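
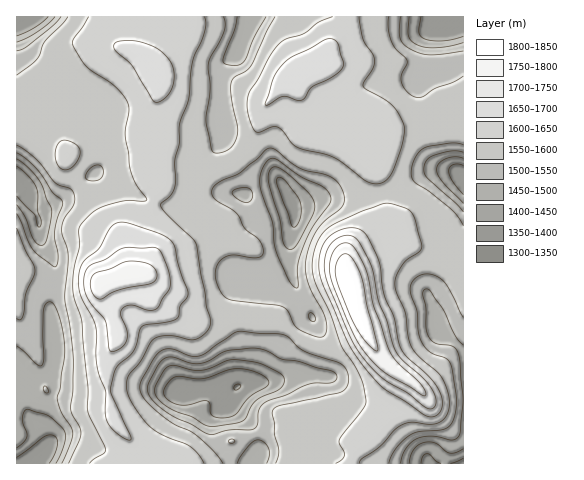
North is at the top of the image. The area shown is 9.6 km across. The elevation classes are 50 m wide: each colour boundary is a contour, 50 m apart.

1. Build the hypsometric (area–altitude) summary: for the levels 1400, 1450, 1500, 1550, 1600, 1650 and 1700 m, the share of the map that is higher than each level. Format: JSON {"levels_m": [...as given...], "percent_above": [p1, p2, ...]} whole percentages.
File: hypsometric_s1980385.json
{"levels_m": [1400, 1450, 1500, 1550, 1600, 1650, 1700], "percent_above": [96, 92, 83, 67, 36, 13, 6]}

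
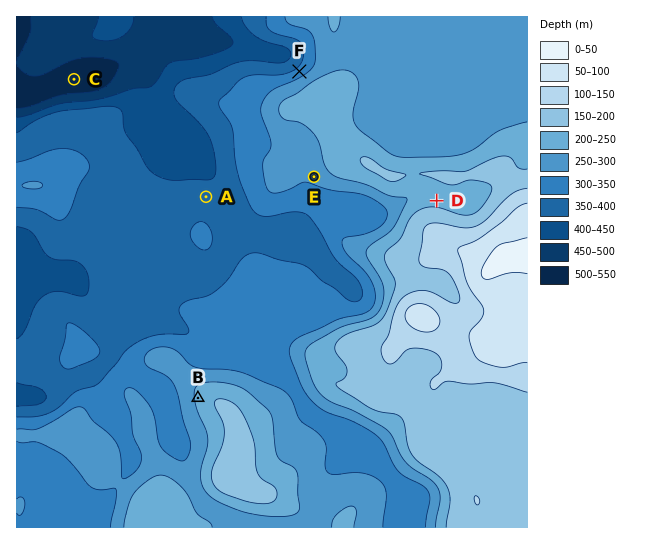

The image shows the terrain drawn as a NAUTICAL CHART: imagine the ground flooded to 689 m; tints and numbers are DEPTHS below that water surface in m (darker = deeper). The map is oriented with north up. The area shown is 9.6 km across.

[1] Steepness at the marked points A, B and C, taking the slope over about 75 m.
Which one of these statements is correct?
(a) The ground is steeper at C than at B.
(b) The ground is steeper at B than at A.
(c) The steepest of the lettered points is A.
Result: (b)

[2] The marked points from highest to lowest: D E F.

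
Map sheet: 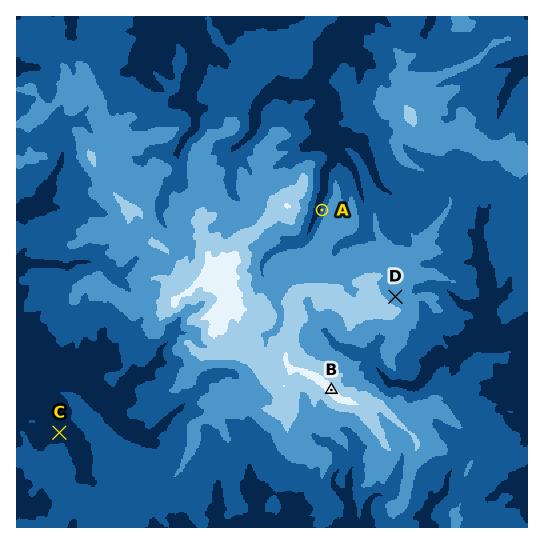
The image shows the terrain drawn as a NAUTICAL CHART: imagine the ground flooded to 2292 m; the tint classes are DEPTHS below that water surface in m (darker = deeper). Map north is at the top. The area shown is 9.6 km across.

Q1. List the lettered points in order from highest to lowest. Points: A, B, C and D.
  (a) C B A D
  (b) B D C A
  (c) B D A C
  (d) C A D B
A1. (c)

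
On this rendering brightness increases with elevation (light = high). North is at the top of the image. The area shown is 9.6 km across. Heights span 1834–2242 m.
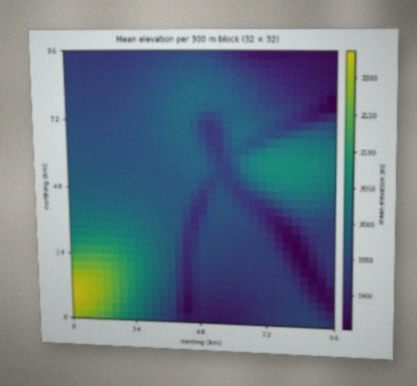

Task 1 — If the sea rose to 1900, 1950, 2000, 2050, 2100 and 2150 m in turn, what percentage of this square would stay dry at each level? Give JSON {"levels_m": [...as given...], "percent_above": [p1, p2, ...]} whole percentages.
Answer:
{"levels_m": [1900, 1950, 2000, 2050, 2100, 2150], "percent_above": [90, 57, 21, 11, 6, 4]}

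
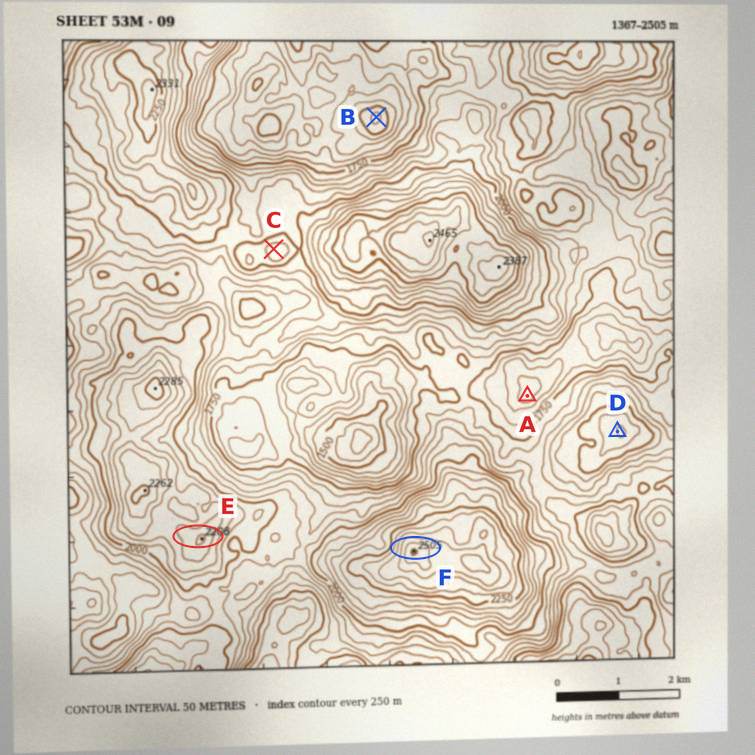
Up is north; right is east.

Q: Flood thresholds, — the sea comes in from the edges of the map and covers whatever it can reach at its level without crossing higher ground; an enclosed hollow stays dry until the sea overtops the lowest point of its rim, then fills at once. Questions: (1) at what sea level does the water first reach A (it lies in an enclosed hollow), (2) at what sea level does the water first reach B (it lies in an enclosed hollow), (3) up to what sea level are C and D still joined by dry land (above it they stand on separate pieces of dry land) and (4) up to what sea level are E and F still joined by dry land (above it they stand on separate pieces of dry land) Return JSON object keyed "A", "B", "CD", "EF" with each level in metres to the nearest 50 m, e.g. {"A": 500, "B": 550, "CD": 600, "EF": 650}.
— {"A": 1700, "B": 1600, "CD": 1850, "EF": 1950}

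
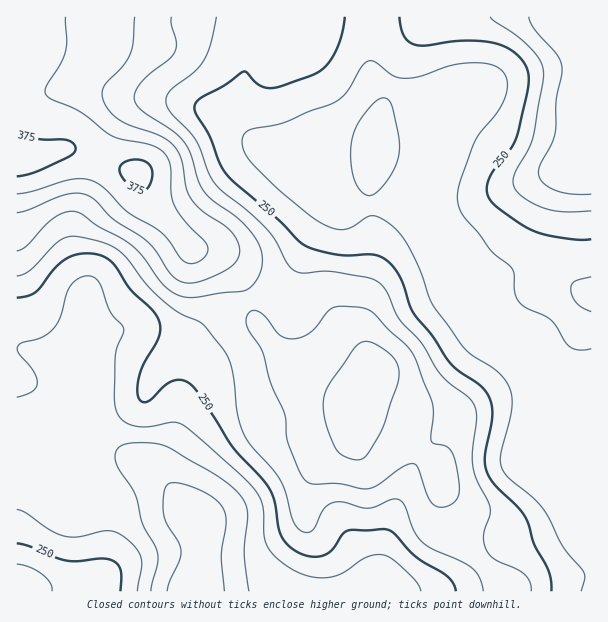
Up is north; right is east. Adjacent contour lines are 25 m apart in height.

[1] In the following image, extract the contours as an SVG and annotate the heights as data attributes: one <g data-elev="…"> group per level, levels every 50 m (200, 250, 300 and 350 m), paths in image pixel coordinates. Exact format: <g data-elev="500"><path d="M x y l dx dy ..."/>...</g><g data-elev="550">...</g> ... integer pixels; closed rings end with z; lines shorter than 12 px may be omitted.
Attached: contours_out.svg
<g data-elev="200"><path d="M151 591l7-28-1-12-14-27-8-30-16-24-4-11 0-6 3-4 4-4 7-2 23 0 16 4 51 30 21 18 5 8 2 9-3 42 5 37"/></g><g data-elev="250"><path d="M120 591l1-21-3-6-5-3-11-3-24 3-12 0-37-15-12-3"/><path d="M551 591l0-10-2-9-15-27-8-27-8-11-24-23-8-14-1-15 7-41 0-9-3-9-8-10-23-16-11-11-14-23-20-24-11-30-7-13-9-9-9-5-42-1-23-5-12-7-21-21-53-47-7-12-10-27-14-24 0-6 4-6 25-13 19-14 3 0 14 13 10 3 12-2 36-14 9-8 9-13 6-16 3-18"/><path d="M17 298l12-2 7-4 20-25 15-11 9-2 10-1 10 2 8 4 8 8 15 23 23 22 6 12 0 8-2 7-14 24-4 11-3 15 2 10 4 3 6-1 16-16 9-5 9 0 9 6 8 9 33 52 36 41 6 13 4 30 4 8 5 6 15 10 9 2 8-1 11-5 11-17 5-3 40-1 8 4 22 24 30 18 6 8 3 7"/><path d="M399 17l5 19 4 5 6 4 12 1 36-5 24 1 20 5 15 12 6 10 2 12-10 48-7 18-22 30-3 9 1 9 3 6 8 8 22 15 12 7 12 4 18 3 16 2 12-1"/></g><g data-elev="300"><path d="M440 507l10-2 8-8 1-11-3-21-3-10-4-7-5-2-10-2-3-3 2-28-1-11-17-43-9-14-17-15-15-17-11-5-21-2-9 2-6 4-16 20-9 5-9 2-8-1-6-3-12-17-7-6-6-2-5 2-3 6 1 8 16 27 8 30 14 31 3 30 11 26 6 10 7 4 26 0 22 5 8 0 10-4 26-19 10-2 5 6 10 29 5 6z"/><path d="M17 251l10-6 18-20 9-7 11-6 9-1 7 3 17 12 33 19 12 12 19 27 8 6 9 5 15 2 28-4 20-2 7-3 7-7 5-11 1-10-2-12-5-11-16-18-25-18-10-9-6-12-8-28-8-13-11-9-28-19-8-10 0-9 6-9 9-10 20-14 5-8 1-9-5-18 0-7"/><path d="M529 17l6 13 23 26 4 12-6 33-1 33-4 10-12 23 0 10 7 8 12 6 15 3 18 0"/></g><g data-elev="350"><path d="M17 194l16-3 38-12 10 0 9 1 14 8 25 25 33 20 7 7 11 18 5 4 6 2 6-1 7-5 3-6 1-4-2-5-20-21-11-16-4-14-1-27-2-7-5-6-13-7-37-9-32-24-30-13-5-4-1-5 1-4 14-22 6-13 1-10-2-24"/></g>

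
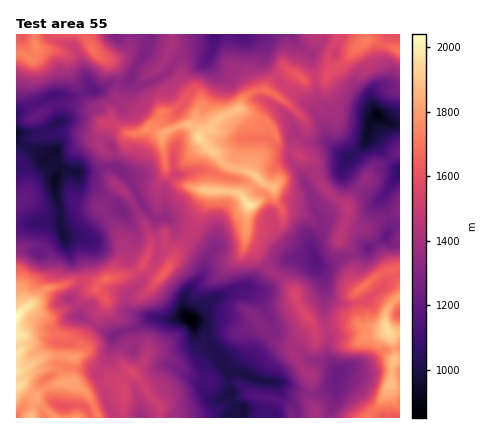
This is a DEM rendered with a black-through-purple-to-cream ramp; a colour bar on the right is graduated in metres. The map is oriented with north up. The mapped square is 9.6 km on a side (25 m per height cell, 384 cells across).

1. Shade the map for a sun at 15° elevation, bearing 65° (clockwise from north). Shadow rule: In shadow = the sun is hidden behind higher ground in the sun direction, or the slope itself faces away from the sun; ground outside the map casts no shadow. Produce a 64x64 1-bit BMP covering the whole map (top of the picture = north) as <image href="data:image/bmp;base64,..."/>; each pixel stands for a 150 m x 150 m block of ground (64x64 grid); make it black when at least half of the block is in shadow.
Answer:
<image width="64" height="64" href="data:image/bmp;base64,Qk0+AgAAAAAAAD4AAAAoAAAAQAAAAEAAAAABAAEAAAAAAAACAAATCwAAEwsAAAIAAAAAAAAA////AAAAAADMCAYAAj+fAAAYAAAHG5/iAfgGAA8DH/gB8AwADh8/+AHACAAcf7/4AAAAABn/n/wAAAAAA/8f/AAAAAAH/z/8AAAAAAf+f/4AAAAAB/z//gAAAAAN/P/+AAAIAP35//4AAAAA+eDf/gAAAADwmB/8AAAAAuA+H/wAAAAHwD8PuAAYAA/+fw8YADgADrx/DRgAPgAMGP4cHAB+AAgB/B8MAHwADAH8HwAAGAwPB/wfAAAABg+H+B4AAAADB4PgHgAAAAEHwIAeAAAACIf4ADgAAAIIB/wA+AAAD4wD/AD4AAAfjAP8APwAAP+MA/wAeAIB/wy//AB4AgH/HD/8AFgAA/47//wQDAAB/D///DAMAAH4f//+MA4AAbhv//4wHAADsO///CB4AAM/z/+Q4HAAA/+++AHA4AAH/3/gH4DBgA/+///+AIDAD/////AAAAAf////wAAAAB////+AAAAAH///fwAAAAYP//9+AAAAAAfz/zwAAAAAg/nhPAAAAADj/AgYAAMAAMP8HAAABwAHgfgOGAAOAB+A8gcMABwAPgAAAgwAeAA/AAAANADgAD8DxwAQCAAgHAOeAAAAByAc4f4QAAAOIA/h/wgAADwgA+H+AABAcCAfwXwAAMAwdB8AeAAAQDB3HyBwAgAAADcOYPABAAADGwBgYAEAAAMJAA=="/>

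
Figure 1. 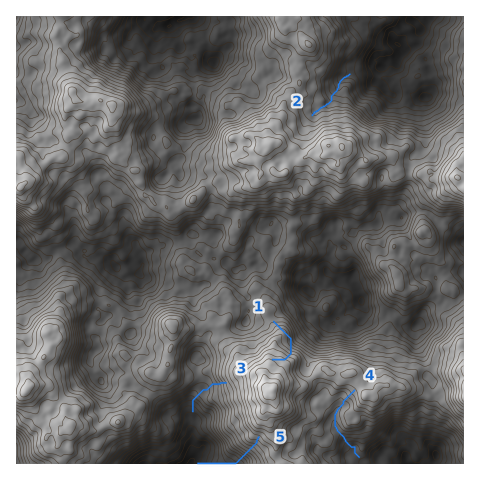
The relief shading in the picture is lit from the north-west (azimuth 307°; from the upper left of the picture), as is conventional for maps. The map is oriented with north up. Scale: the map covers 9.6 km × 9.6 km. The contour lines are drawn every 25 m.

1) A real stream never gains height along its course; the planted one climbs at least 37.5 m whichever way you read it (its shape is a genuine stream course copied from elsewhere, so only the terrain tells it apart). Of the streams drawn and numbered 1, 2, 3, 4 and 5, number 1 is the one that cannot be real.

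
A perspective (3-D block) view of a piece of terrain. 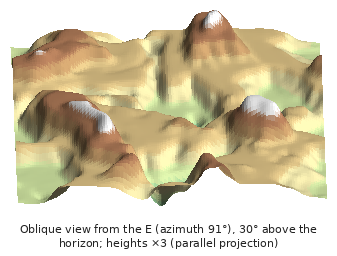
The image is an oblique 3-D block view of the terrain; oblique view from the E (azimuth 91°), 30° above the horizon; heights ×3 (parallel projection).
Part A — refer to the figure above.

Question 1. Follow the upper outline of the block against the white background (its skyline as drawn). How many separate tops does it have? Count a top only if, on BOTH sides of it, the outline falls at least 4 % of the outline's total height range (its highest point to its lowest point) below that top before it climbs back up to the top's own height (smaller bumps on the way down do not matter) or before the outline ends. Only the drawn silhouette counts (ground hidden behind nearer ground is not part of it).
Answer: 2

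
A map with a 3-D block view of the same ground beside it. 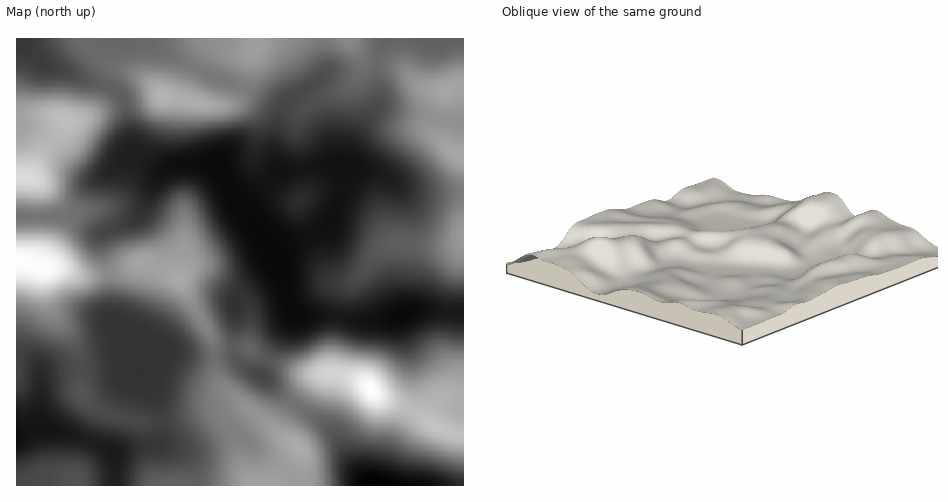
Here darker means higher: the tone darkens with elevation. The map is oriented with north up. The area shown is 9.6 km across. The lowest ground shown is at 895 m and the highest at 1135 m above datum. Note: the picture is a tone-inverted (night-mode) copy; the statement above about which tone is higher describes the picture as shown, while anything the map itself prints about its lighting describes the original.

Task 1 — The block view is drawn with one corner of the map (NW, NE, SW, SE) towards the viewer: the NE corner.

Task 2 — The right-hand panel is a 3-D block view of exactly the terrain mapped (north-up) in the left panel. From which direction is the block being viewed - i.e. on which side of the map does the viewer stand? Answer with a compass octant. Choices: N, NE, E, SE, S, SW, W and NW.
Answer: NE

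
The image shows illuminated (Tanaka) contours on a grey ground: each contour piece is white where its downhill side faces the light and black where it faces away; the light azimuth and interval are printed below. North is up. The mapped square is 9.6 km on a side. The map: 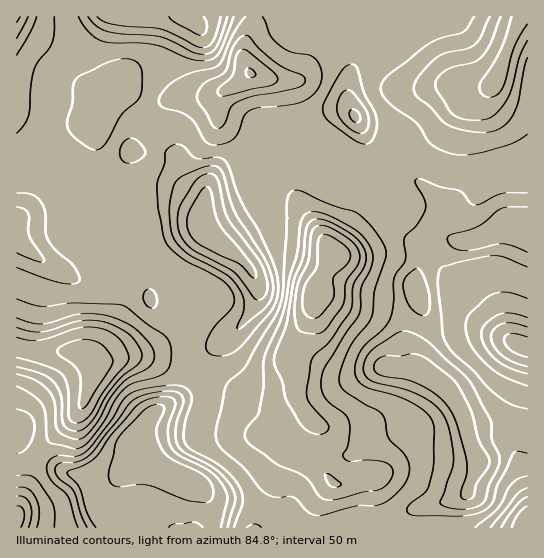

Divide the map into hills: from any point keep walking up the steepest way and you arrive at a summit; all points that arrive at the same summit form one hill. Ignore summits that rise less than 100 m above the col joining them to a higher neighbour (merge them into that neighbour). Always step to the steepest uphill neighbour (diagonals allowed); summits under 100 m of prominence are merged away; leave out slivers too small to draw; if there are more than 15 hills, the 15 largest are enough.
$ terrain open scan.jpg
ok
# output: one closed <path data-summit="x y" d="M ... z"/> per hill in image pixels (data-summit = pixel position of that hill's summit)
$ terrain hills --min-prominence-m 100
<path data-summit="478 458" d="M251 73l-13 11-12 5-7 8 0 22 6 8 37 21 15 13 8 10 6 16 9 18 32 46 0 6-15 29-6 29-14 20-8 19 7 17 0 26 8 14 15 18-3 34 16 19-15 23-5 22 210 1 6-9 0-417-9-1-13-5-10-9-1-4-4 4-18 8-48 42-27 6-5 6-17 46-17 15-12 23-9 11 25-42 0-12-12-27-12-11-25-13-21-24-4-10-1-16-3-6z"/><path data-summit="203 227" d="M17 29l-1 317 7 3 19 3 33 0 8 3 11 8 36-7 16 1 40 12 33 18 40 12 19 0 15-6 3-7 0-15-7-17 8-19 14-20 6-29 15-29 0-6-36-53-13-31-17-16-37-22-9-7-3-21 5-9-8 4-35 0-17 5-8 0-9-2-28-16-11 6-9 2-14-7-26-29z"/><path data-summit="143 462" d="M17 347l0 181 295-1 5-22 15-23-16-19 3-34-18-22-5-10-1-10-2 6-4 3-11 3-19 0-40-12-33-18-40-12-16-1-36 7-11-8-8-3-33 0z"/><path data-summit="355 117" d="M521 16l-209 1 0 10-4 6-8 42-5 5-15 1 5 2 3 6 1 16 4 10 21 24 25 13 12 11 12 27 0 12-4 7 17-14 17-46 5-6 27-6 48-42 18-8 5-5z"/><path data-summit="198 25" d="M251 16l-234 0-1 13 41 26 26 29 10 5 13 0 11-6 28 16 17 2 17-5 35 0 28-15 9-8-7-12 0-15 8-23z"/>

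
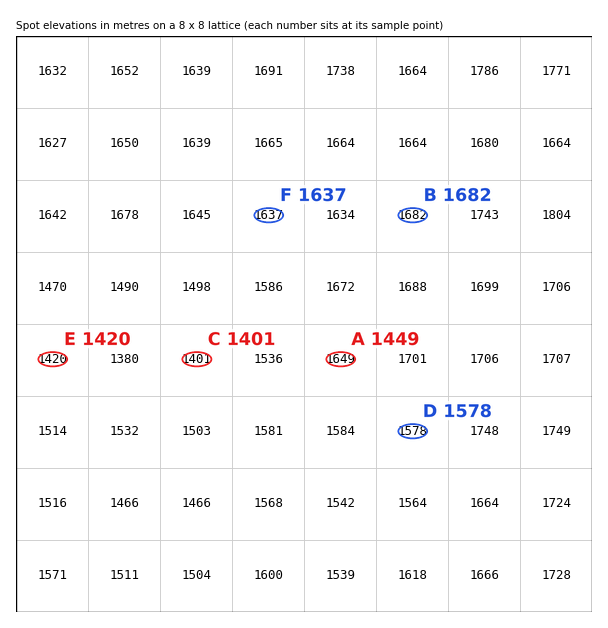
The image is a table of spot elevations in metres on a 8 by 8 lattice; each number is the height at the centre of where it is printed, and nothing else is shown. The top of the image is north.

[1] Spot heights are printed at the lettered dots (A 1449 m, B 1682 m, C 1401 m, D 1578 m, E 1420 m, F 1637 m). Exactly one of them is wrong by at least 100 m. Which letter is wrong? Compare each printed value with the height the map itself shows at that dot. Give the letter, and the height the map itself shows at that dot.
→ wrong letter A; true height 1649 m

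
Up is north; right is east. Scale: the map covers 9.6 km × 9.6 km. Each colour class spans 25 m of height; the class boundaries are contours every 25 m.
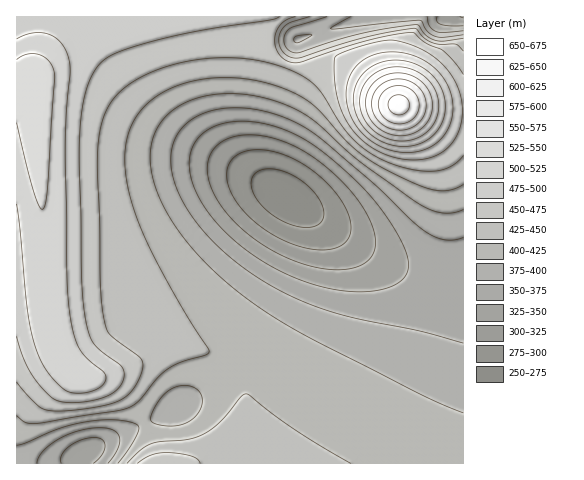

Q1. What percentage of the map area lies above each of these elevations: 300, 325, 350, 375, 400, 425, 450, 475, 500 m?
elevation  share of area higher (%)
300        96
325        92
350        87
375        78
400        66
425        45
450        30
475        21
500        13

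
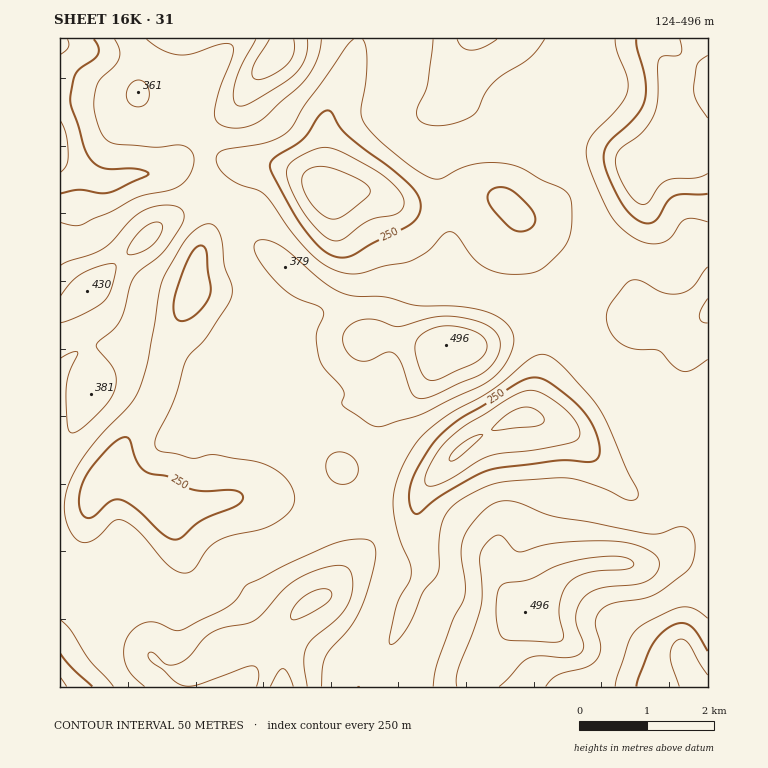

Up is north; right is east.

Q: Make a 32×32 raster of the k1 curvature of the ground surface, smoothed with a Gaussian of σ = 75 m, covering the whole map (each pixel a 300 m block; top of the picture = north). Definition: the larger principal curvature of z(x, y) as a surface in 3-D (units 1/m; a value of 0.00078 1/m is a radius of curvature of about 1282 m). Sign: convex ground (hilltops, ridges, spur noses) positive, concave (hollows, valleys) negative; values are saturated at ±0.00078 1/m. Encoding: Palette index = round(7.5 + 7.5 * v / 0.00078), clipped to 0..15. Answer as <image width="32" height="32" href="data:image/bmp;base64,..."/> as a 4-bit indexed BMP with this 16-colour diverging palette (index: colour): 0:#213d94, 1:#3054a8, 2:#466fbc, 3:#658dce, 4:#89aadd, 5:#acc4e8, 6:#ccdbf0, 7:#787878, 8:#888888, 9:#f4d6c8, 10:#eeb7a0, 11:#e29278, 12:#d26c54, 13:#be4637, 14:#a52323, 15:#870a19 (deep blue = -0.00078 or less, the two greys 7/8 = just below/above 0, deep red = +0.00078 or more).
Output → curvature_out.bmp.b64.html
<image width="32" height="32" href="data:image/bmp;base64,Qk12AgAAAAAAAHYAAAAoAAAAIAAAACAAAAABAAQAAAAAAAACAAATCwAAEwsAABAAAAAAAAAAlD0hAKhUMAC8b0YAzo1lAN2qiQDoxKwA8NvMAHh4eACIiIgAyNb0AKC37gB4kuIAVGzSADdGvgAjI6UAGQqHAImprf2X74iIiIvah4eqeZe7q+u+275meIiIvZev2ZhYypvHnNutmIiIeJzN/ZipOamIp4iZvtuYd4iLzLdnmq2JmIh2h4zvuHiHbNzJd5maiKiZmKmZrdiJd56K3t3tmpmqupmYeIrbmYnLea3//smqvLeJmYd4nKiZrJiIiYnap9x1iIiIiHu4upy5iId3q8W6hph3iZiK2L26qYmYeIvXaaepiImXeupnuqvLmZmc2nnbqZmZh3mvhpmHmIuoe+uJq4iIiIeKm9d4h3ecmHe+mYqYiImqqcyqmGVn25h3nsmIqImZiId/2Kl2ncmIiIu6iKiamIipe/y7y8uIeJiJmZmZiXeKupzu/rqoiZiZmJiZmpmIi83N///JiJqpnPqpqHmph4qpmZmamIiama3ft5lXuIvtmId4iIiIiamIrfqKebjP6pmYiJmZmHmoaJbP6Vis/JeJqpqYeJmJmYmHe/+qvL2GiZuqh2Z6nLq5q6rP6qncZXlZuod3ir14y5hpidmq51Z3asl2aZr6Wsmal3a6icZGd76pmJub5WqGi7qpmoi5mZzaiImpitWJdXupmZy6q6rMmpmZmInbmXa6q7mL+4l4qZqpiId4rLl5mq23eO+piImIqYeHeIrZiqqbqIef/KiJh6qXiIeLuIp2mpqnef+5iYeLuIl3m4i3"/>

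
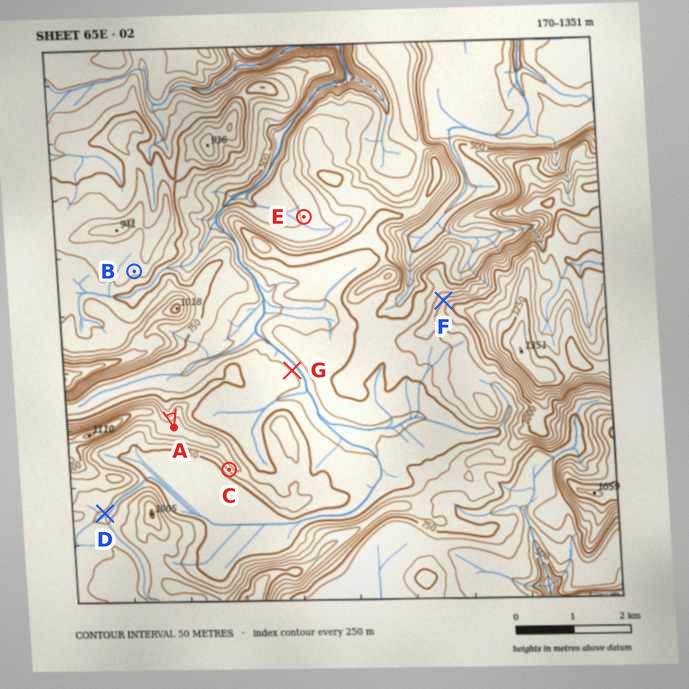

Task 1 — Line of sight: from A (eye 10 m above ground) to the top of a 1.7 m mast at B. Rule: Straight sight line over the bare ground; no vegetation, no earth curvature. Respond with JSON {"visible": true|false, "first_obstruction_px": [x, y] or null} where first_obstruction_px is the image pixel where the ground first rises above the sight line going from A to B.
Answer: {"visible": false, "first_obstruction_px": [155, 352]}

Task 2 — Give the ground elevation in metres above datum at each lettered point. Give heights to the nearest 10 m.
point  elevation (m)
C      810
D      790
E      560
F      910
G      690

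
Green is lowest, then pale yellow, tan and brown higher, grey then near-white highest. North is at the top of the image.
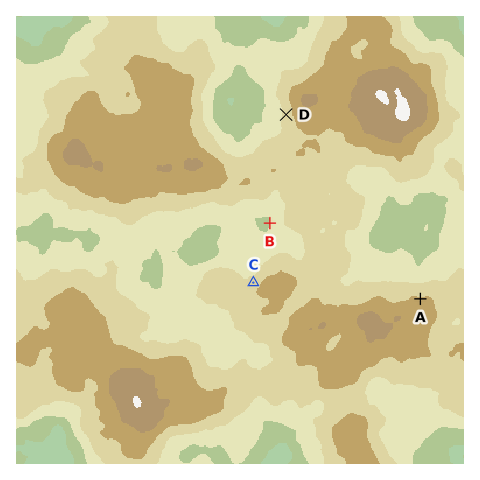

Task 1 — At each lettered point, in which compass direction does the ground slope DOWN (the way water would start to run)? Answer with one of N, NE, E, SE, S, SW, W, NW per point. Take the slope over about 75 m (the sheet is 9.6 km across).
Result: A N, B W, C NW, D W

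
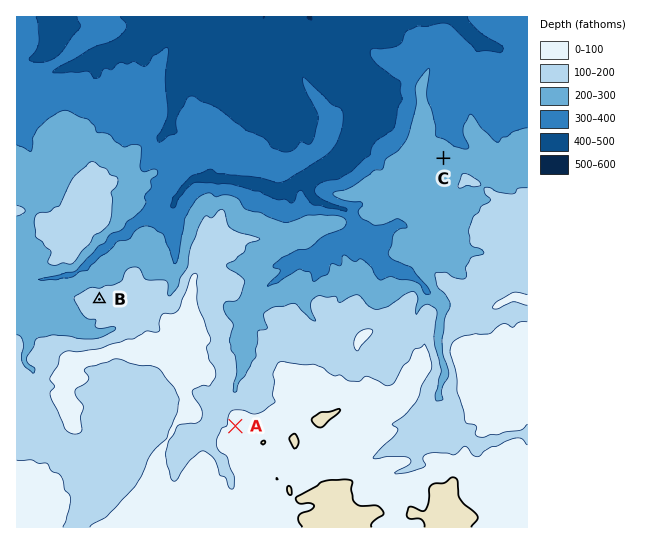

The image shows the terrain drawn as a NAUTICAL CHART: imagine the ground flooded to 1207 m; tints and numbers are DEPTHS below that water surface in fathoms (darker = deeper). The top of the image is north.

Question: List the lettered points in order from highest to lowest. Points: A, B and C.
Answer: A B C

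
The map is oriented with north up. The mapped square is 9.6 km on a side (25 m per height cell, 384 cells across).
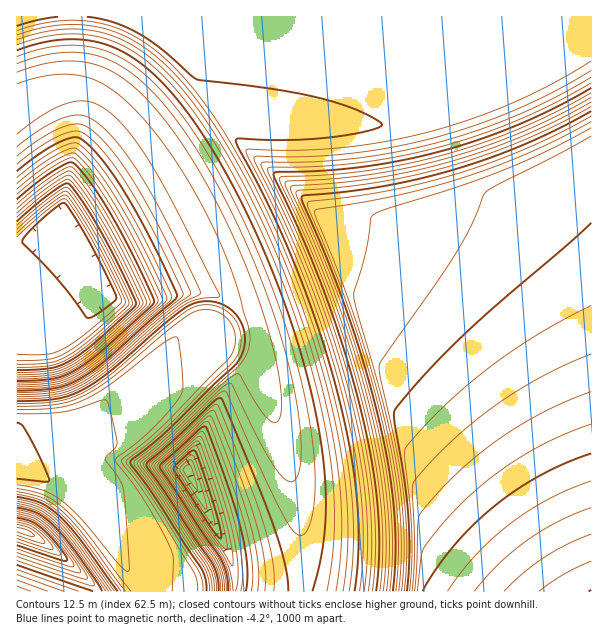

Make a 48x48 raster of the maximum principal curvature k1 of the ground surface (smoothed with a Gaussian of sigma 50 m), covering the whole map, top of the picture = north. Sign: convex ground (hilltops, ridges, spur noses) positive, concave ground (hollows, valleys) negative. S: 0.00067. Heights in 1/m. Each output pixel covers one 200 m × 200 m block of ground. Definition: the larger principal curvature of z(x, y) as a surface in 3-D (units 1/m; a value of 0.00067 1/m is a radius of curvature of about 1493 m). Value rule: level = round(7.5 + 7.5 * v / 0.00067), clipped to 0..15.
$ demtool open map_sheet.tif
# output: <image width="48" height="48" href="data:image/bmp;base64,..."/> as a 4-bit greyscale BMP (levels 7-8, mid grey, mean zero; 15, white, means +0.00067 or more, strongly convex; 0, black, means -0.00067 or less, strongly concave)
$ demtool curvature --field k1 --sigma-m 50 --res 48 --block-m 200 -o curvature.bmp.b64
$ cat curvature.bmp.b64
<image width="48" height="48" href="data:image/bmp;base64,Qk32BAAAAAAAAHYAAAAoAAAAMAAAADAAAAABAAQAAAAAAIAEAAATCwAAEwsAABAAAAAAAAAAAAAAABEREQAiIiIAMzMzAERERABVVVUAZmZmAHd3dwCIiIgAmZmZAKqqqgC7u7sAzMzMAN3d3QDu7u4A////AJmZmIn/uIi/22mZmZmZmZmYeHd3d3d3d5mZiJ79iIjv23mZmZmZmZmYeId3d3d3d5mYeN/5iI3+yomZmZmZmZmYeIh3d3d3d5mHi/+oiL/7mYmZmZmZmZmYiIiId3d3d3Znvv2Iif/Jd5mZmZmZmZmYiIiIiHd3d1N67/iIjv6neJmZmZmZmZmYiIiIiIh3d3it/5iIv/uHeZmZmZmZmZmIiIiIiIiIiLzv+oiJ/8mHiZmZmZmZmZmIiIiIiIiIiP//qIiP/aiHmZmZmZmZmZmIiIiIiIiIiP64iIjf6oZomZmZmZmZmZmIiIiIiIiIiIiIiIvsqXMZmZmZmZmZmZmIiIiIiIiIiIiIiIvu25h5mZmZmZmZmZiIiIiIiIiIiIiIiIi//8mImZmZmZmZmZiIiIiIiIiIiIiIiIiJ7/yYmZmZmZmZmZiIiIiIiIiIiP/+yYiIjP/YiZmZmZmZmYiIiIiIiIiIiP///9mIiM/8iZmZmZmZmYiIiIiIiIiIiKu83/+oiIv/qJmZmZmZmYiIiIiIiIiIiHd3m+/7iIi/+ZmZmZmZmIiIiIiIiIiIiHdkV63/yIiK/qmZmZmZmIiIiIiIiIiIiHdlZnnf/IiIr9mZmZmZmIiIiIiIiIiIiHd3d3ec/9iIivmZmZmZiIiIiIiIiIiIiIiHd3d5z/2IivmZmZmZiIiIiIiIiIiIiIiIh3eInP/qr8iZmZmZiIiIiIiIiIiIiIiIiHdmeb7//ZmZmZmYiIiIiIiIiIiIiIiIiIc4mZq7qZmZmZmYiIiIiIiIiIiIiIiIiId5mZmZmZmZmZmIiIiIiIiIiIiIiIiIiIeJmZmZmZmZmZmIiIiIiIiIiIiIiIiIiHiZmZmZmZmZmZmIiIiIiIiIiIiIiHiIiHiZmZmZmZmZmZiIiIiIiIiIiIiIiHeIh4mZmZmZmZmZmZiIiIiIiIiIiIiIiId4d5mZmZmZmZmZmYd4iIiIiIiIiIiIiJh2eJmZmZmZmZmZmXaIiIiIiIiIiIiIiJmEWZmZmZmZmZmZmGeIiIiIiIeIiIiIiJmYiZmZmZmZmZmZh3iIiIiIiIiIeIiIiJmZiZmZmZmZmZmYiIiIiIiIiIiIiIiIiJmZiZmZmZmZmZiImZmZmIiIiIiIiIiIiJmZmZmZmZmZmYiaqqqqqqqZmIiIiIiIiJmZmZmZmZmZmJq7u7u7u7u6qpmYiIiIiJmZmZmZmZmZmJqZmZmZqru7u7qqmIiIiJmZmZmZmZmZiIiIiIiIiIiZq7u7qpmIiJmZmZmZmZmYiIiIiIiIiIiIiIq7u7qpiJmZmZmZmZmYiIiIiIiIiIiIiIiIq8u6qZmZmZmZmZmIiIiIiIiIiIiIiIiIiJvLupmZmZmZmZiIiIiIiIiIiIiIiIiIiIiby5mZmZmZmYiIiIiIiIiIiIiIiIiIiIiIm5mZmZmZmIiIiIiIiIiIiIiIiIiIiIiIiJmZmZmYiIiIiIiIiIiIiIiIiIiIiIiIiIiImYiIiIiIiJmqqqqqmYiIiIiIiIiIiA=="/>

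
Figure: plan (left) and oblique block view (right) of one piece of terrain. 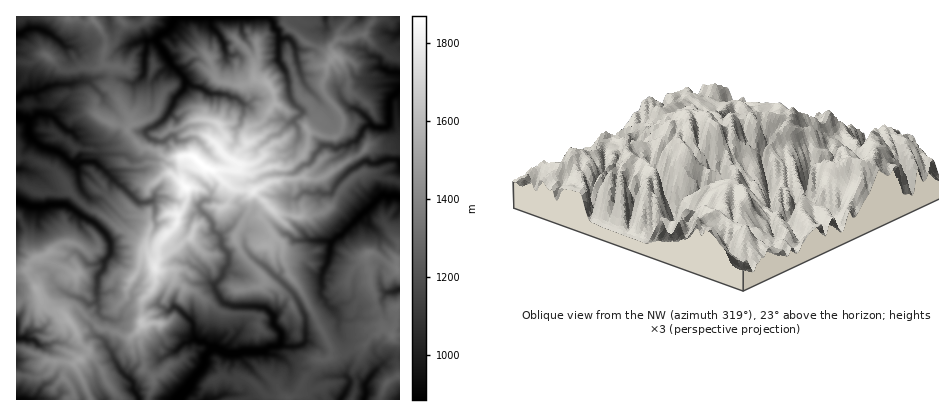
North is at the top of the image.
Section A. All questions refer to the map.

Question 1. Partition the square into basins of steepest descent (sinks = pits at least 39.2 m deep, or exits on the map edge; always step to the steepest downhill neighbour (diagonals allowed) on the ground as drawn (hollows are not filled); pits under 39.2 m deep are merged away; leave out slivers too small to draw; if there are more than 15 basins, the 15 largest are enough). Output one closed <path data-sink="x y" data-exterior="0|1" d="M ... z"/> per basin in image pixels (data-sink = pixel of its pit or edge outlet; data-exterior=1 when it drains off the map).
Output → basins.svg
<path data-sink="178 400" data-exterior="1" d="M276 104l-5 4-11 16-13 6-2 4 2 10-13 17-8-4-8-11 7-10-5-10-4-4-18-3-12 4-6 5-10 1-3 3 12 24 5 0-3 18 1 8 5 6 0 12-3 8-6 6-3 12-17 18-3 40-13 16-1 6 1 20-3 8 5 28-1 6 10 10 0 10-4 8 1 4 46 0 12-17 12-7 10 3 14-1 8 3 9 11-13 8 40 0 10-8 7-14 9-8 3-10 9 0 5-4 0-8-17-34-14-26-12-14-6-18 0-12-8-6-13-22 1-4 6-6-1-2-13-13-24-4-17-17 27-1 12 4 22-7 12 2 17-12 4-8 2-14-3-8-14-12z"/><path data-sink="176 16" data-exterior="1" d="M284 16l-136 0-10 9-14-2-9 19-10 6-2 16 10 4-3 20 8 10 13 22 1 4-4 4 1 6 13 13 16 4 10 7 6 0 7-2-9-12-5-12 1-2 12-2 12-8 12-1 8 2 8 5 5 10-7 10 8 11 8 4 13-17-2-4 2-10 13-6 11-16 5-4 16 10 14 12 4 7 26 4 6-7 1-12-21-30 5-22 6-8-13-10-16-6-18-16z"/><path data-sink="390 196" data-exterior="0" d="M374 172l-12 0-8 4-10 10-6 8-8-4-8-12-14 1-4-2-32 4-18 9 14 16-6 6-1 4 13 22 8 6 0 12 6 18 12 14 14 26 17 34-1 9 14-2 20-9 10-12 4 0 6-6-13-40-4-34 5-1 25 13-2-10 5-12 0-62-18-4z"/><path data-sink="28 120" data-exterior="0" d="M70 93l-8 2-10 8-36 3 0 52 14 0 24 11 10 11 6 12 14 13 14 7 22 17 24 12 6 9 6 0 7-12 12-12 3-12 6-6 3-8 0-12-5-6-1-8 2-16-15 0-10-7-16-4-18-21-14-3-10-6-4-5-2-11z"/><path data-sink="16 200" data-exterior="1" d="M18 183l-2 1 0 30 4 4 6 12 1 20 8 8-5 4-3 10 12 22 3 10 8 6 8 1 6 3 4-6 8-1 22 20 10 2 18 8 6-1 10-10 0-26 13-16 0-20 3-6-1-8-7 0-6-9-24-12-22-17-10-4-18-18-14 3-16 0z"/><path data-sink="400 90" data-exterior="1" d="M364 35l-6 0-10 4-10 0-7 9 4 8-8 10-5 22 21 30-1 12-6 7-26-4-3 15-4 8-17 12-12-2-22 7-12-4-27 1 17 17 24 4 16-9 12-3 16 0 4-2 6 2 14-1 28-19 10-4 8-10 22 5 10 0 0-90-12-4-12-9z"/><path data-sink="20 34" data-exterior="0" d="M68 16l-52 0 0 46 14 1 12-8 4 0 16 15 36-2 6-3 2-25-6-12-6-8-10 3-8-5-6 1z"/><path data-sink="18 98" data-exterior="0" d="M46 55l-4 0-14 9-4 16-8 8 0 18 36-3 10-8 8-2 24 8 2 11 4 5 28 11 4-4-1-4-13-22-8-10 3-20-1-2-10-1-4 3-36 2z"/><path data-sink="138 400" data-exterior="1" d="M76 307l-8 1-4 6 11 14 4 14 10 8 0 4 12 14 10 20 9 12 28 0 5-12 0-10-10-10 1-6-5-32-7 6-6 1-18-8-6 0z"/><path data-sink="16 338" data-exterior="1" d="M38 295l-14 4-8 5 0 44 14 3 16 9 28 3 8-5 6-6 0-2-9-8-2-10-10-14-5-6-14-3-6-5z"/><path data-sink="364 400" data-exterior="1" d="M384 329l-10 5-10 12-11 24 3 16-4 14 28 0 6-16 14-8 0-40-8-1z"/><path data-sink="340 400" data-exterior="1" d="M364 346l-20 9-12 1-6 4-8 0-4 10-9 8-5 12 6 2 14-5 6 13 26 0 4-14-3-16z"/><path data-sink="400 162" data-exterior="1" d="M372 145l-4 0-8 10-10 4-28 18 3 7 13 10 8-11 16-11 12 0 8 6 18 4 0-32-16-1z"/><path data-sink="400 290" data-exterior="1" d="M372 253l-5 1 4 34 12 40 9 6 4-12 0-14 4-2 0-36z"/><path data-sink="16 400" data-exterior="1" d="M64 361l-10 1-3 10-5 3-8 2-22-2 0 25 58 0-1-10-10-14 7-14z"/>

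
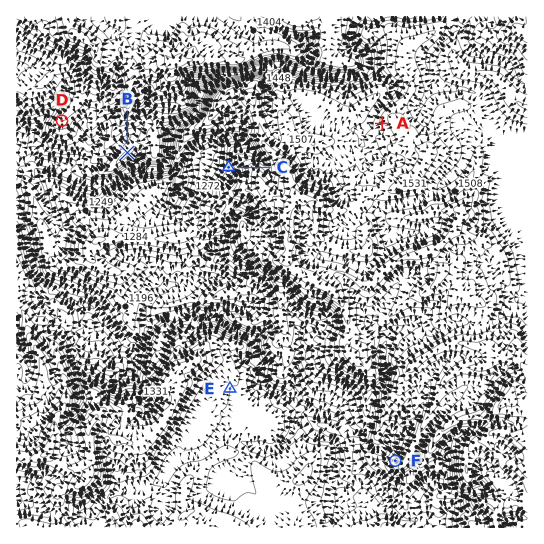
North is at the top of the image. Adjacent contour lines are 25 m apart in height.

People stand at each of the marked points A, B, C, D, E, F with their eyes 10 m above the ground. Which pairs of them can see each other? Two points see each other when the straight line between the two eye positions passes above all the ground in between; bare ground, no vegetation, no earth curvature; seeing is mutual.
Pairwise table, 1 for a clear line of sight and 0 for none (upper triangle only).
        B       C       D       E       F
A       0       0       0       0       0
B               1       1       0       0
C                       1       0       0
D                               0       1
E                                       1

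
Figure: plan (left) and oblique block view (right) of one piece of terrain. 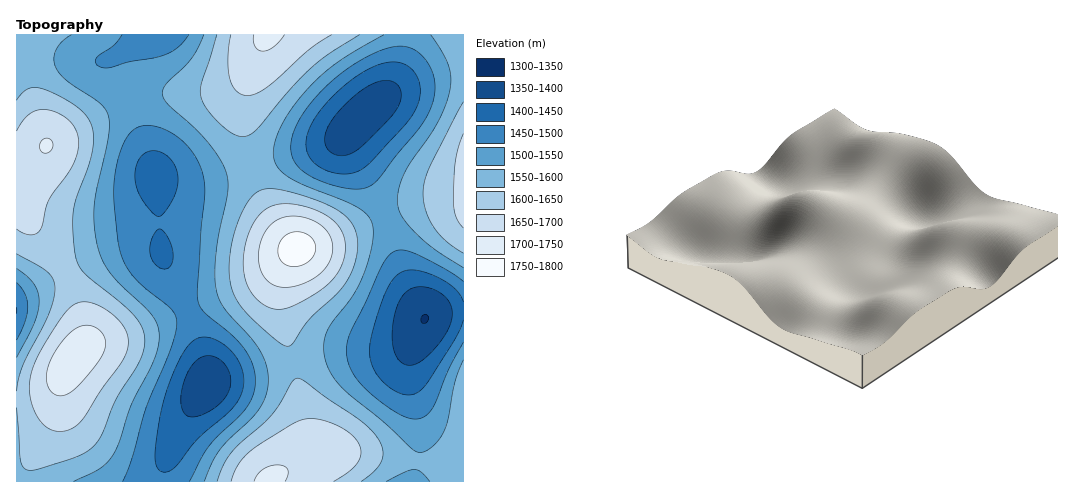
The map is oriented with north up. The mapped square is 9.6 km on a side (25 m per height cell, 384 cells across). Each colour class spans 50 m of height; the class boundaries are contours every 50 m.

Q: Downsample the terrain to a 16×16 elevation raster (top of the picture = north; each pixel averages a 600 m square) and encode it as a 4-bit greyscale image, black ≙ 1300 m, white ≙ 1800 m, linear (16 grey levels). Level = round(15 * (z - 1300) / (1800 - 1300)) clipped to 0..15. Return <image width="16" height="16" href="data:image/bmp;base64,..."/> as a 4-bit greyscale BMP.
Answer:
<image width="16" height="16" href="data:image/bmp;base64,Qk32AAAAAAAAAHYAAAAoAAAAEAAAABAAAAABAAQAAAAAAIAAAAATCwAAEwsAABAAAAAAAAAAAAAAABEREQAiIiIAMzMzAERERABVVVUAZmZmAHd3dwCIiIgAmZmZAKqqqgC7u7sAzMzMAN3d3QDu7u4A////AJmHVWnMy6iImqhkV6u7qHiruWQ0eamGaKzKdCNpmGRHnNuWNHmHUzV7y5ZWiZdTI2mpdmirqGQjiZdVab3adVaqhlVoveuGebqGVWisuoeauoZEZ5mGZ5rLllVoh1NGirunZnmXQzR5qod4mqlkI1iYdneauoZEV4h2ZorMqXZo"/>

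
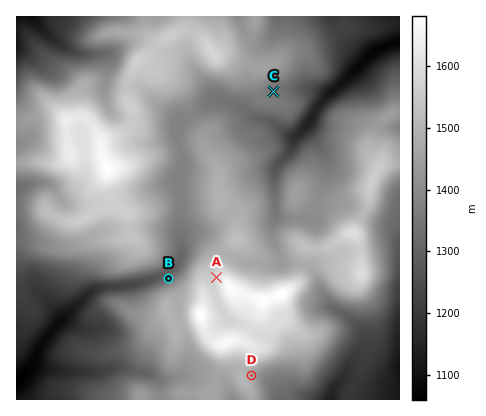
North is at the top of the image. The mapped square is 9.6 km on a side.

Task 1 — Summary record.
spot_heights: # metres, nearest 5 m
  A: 1590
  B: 1320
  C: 1350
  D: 1470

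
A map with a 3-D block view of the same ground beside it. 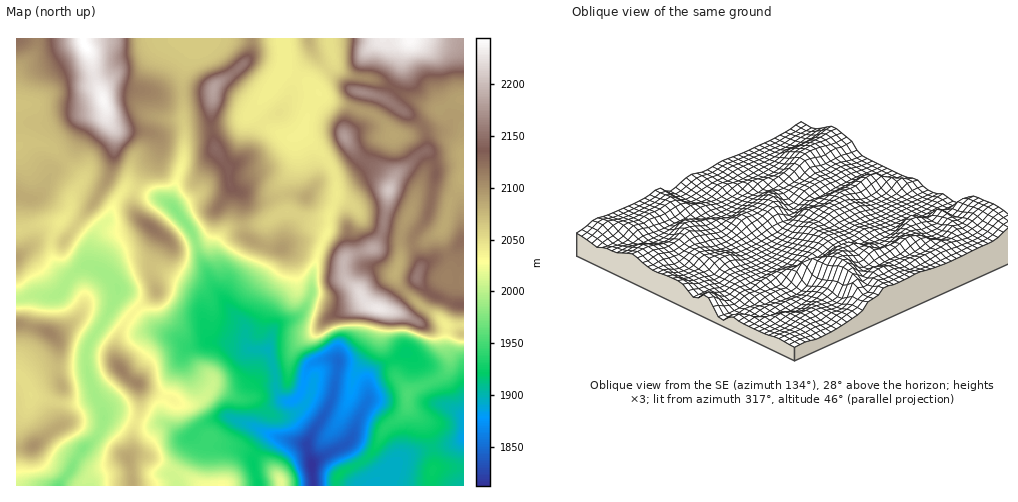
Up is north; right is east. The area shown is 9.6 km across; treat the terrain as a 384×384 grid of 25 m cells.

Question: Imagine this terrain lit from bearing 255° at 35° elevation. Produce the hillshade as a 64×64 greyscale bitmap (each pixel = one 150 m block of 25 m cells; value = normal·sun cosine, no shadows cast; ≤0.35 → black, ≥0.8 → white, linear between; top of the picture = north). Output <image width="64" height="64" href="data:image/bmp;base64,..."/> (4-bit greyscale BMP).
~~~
<image width="64" height="64" href="data:image/bmp;base64,Qk12CAAAAAAAAHYAAAAoAAAAQAAAAEAAAAABAAQAAAAAAAAIAAATCwAAEwsAABAAAAAAAAAAAAAAABEREQAiIiIAMzMzAERERABVVVUAZmZmAHd3dwCIiIgAmZmZAKqqqgC7u7sAzMzMAN3d3QDu7u4A////AHd3Z5qYiaqqhURWeIh3dlMSfOogAI3ZZnd3iIiZh3d3d3d2aJmJqqp0RWd4dmZ2UxOdxwABjdp2d3d4iJmId3eIh2VXmZmqqnVVZnZVVmZTNZyUAAOLuod3d3iImZh3d5mGVVaJmqupdmVEVEVmdlRXmWMQFIqpiIh3d4iJiHd3mXVEVniau6h2ZDI0Vnd3Zmd2UyI2iYiImYdneIiIdmaZdURWZ5q7mHVUMjVnd3d3ZlVERFeZh4irqGd4iId2ZpmGVVVmiaqYdUQzNXeHd2ZVVVVmaJmHeKvJd3iIh3ZmiId2ZVVnmZl1VVRGd4d2VVVWd3dmiYd3m8qHeIiHdmWIiIh2Q0aJmoZVZmZmd2VVZ3iIdmV5mHaLy5h4iHdmVXiIiHZDRXmal1Voh2VWVWeIiIdmZVeZdnq6mIiHdmZWd4iHdUNGeJqoZXiIdURGiIiIdmZmVomHaKqqmHZmZmd3iId1RFaIm7lmeId2VEWIh3ZlZ3dVeZdnmqu5ZVZ3d3eIiIU0V4msyWV3dmZ2RWd3ZlZ3iGVpqGaKu7lmZ3h3d4iZhCNoms3IVFZlZ4dURWdmZ4ZodVipdoq8uXd3d3d3iZlzFHm83KcyNVVniGM0Z3ZphVd1WKl3m8uYd3d3ZniJmGIkis3KdTIkVniYYyRndnmVR3ZXqYebuod3iIdmiIiIUyWM7aZEQyNWiYdCJWd2epU2dlaaiJq5dneJmHaIiIhjJZzshDRUI0aIdTNGd3aKpTV3Z5qpmph3eIqpdoiImGIlnNpkNFQzRndlVVZ3d5unRGZnm7qph3eIq6l2iImZYiWbuWRFVDNWdmZmd3d3m7l2VVeru6l2Z4q7qIiImqhSJHqpZEVURWd2Z3d3eIebuqljNqy7qXZorNuZq4mal1MjaKl1VVVWZ2Znd3d4h4q7vLUUm7uqh3rduGmriIh1VUNHmpZVVmZ2Znd3d3iIiru96kNpqru5ittiN5lmZlVmZEV5mGVndmZWd3d3iIiJqr3tl3iavLmJlQBIqVVFVmd2RGiZhnd2VVZ4d3eJmJqprO66u6u6mGQQBIu6ZVVmeIdUV5mYiHVEVnh2eJmZmqmK3svMuphkIAJ5u6l3ZneJmFRXiZqpdDNFd3eJmZmqqXjO3dy5dTEAObqYd3d3d4mYVVd4q8pjI0VneJmZmqqpdr/+3KdCESWbp2Z3Znd3eJdlZ4m8yWQzRWd4mZmqqpl2v/7KhRETarllZ3dmd3d3h2Z3iry4ZUREV4iJqqqqmHa//adUETWcx0V3d1ZnZnd3d3iay5dmVDNXiJqqqqqYZq/9lkQzRpy3RXd3VWZmdnd4iJu6mHdkIliImqqquphljv2VRWVVe7hlZ4hVZmd2Z4iIm7qYiHQSeYm7u6qph2V8/qZXdkNqqGZneGZlaIVGiImqqpmZcgOJmru6qZh2ZVrtp2iGIlmXd3eId2ZphUV4iZqqqphQBZqbu6mHiHZlWMyneIUiWId3eJmHdmiGRXiZmru6hRAXuqq6l2d4dmZWnKh4h0NYh2d5mYd3Z4hlaImazKhRAErbmamGZ4h2ZmaMuGeac0iXZniZd3d3iIZWiKzLhBADnduYmYZniHdndou3R7yDR5l1aJmId3d4mGVovLhBADfO24eIhmd3d3d2epZpzZQ2iYVXiYh3d3iahVerlSETat3Ll3iGVnd4iHZ4h4rdtTWJlleIiHdmZ5qWRpl0I0abzLqoiHZWZ4iYZmeIm962JHmWVoh3d3ZniZhVeIVFeKu6qrqYdUV3iIdlZ5ms7sYiaJdWd3d3dmeImXVXh2aIm7mau5dlRWd4iHVXm7zdtiJYmFVnd3h3Z3ialkaIiId6uZq7hmVVZnd4dleszLuXQkeYVGd3iHd3d5qnRomYdVm6mrp2ZmVWZ3h2aL3LqZhkRohUVneIh3d3irlViZh1R7u6qXZmZVVnd3d53bmIh2VVeFRWiIh3eHeLylR5mHVGvMqYZmVVVWd4d4vtqHdmZ3Z3VGaIh3eIiJvKU1iYhkatyoZVZURFZ3h4reuGVVV4mHVEZ4iHeImZrMtjR5iGRqzKdDRlRFZ3eInP6VRFVomZdUVniIiImaq8ynM2iHZGnMpjJGZVZ3d4it/WM0Z3iJmFVneIiIiru8zJYiRnZVabuWIkZmZ3d3iL7qU0VneJqXZnd4iIibzLzKdBFGZmVpu5UiV3d3d3eIrdlUVWeJqYZWd3iIiKzcu6liAUZ3ZnrMlSNXeIh3d4ibuFVWeauXVWd3d3iJvMu7qFACZ3d2esylEld4iId3eImpdnirunRFZ4d4iImsy7uoMAR3h2Z6zaURRneIh3d3iKqqqrqWVFZ3d3iIiavMu6cgFXd3ZXrdpRFGd3iHd3eIvduph1Vmdnd3eIiJq93KliAld3ZlesymIjVnd4h3d4neyWVWZ4dmd3d4iJmr3bmGQiRnZmZ5vKdDNFZ3iHd4isyGVnmZl2Z3d4iZmavMuXVTElZmZniqmHZDNWd4h4iZmZiJq7qGZ4h4iJmZq825ZVQhNmZ3d4iIiXQjVniIiYiKzKmrunZoiHiIiZmrzbhkRCE2d3d3d4iapzE1d4iZd4v+qZqph3iHd4eImrvMuFREEUZ3d3d3iImoUiV3iZhmjP+5mZiIh3Znd3ibvMynVFQBR3d3d3d4iZljJXial2ec/8mYiIh2Zmd3d5vMy5ZVVABHd3d3d3iImXQ1eJqWV5vuypiIiHZlZn"/>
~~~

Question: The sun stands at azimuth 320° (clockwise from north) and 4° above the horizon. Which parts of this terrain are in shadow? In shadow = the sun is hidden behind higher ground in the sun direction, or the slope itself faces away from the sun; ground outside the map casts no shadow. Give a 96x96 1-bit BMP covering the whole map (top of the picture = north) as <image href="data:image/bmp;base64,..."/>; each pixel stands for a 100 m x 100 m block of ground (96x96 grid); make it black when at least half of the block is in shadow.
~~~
<image width="96" height="96" href="data:image/bmp;base64,Qk2+BAAAAAAAAD4AAAAoAAAAYAAAAGAAAAABAAEAAAAAAIAEAAATCwAAEwsAAAIAAAAAAAAA////AAAAAAA//AA/wAHwfweAAAB//AA/wADgPwfAAAB//gA/wABAHwPwAAD//wA/gAAAHwD8AAD//4B/gAAAHwA+AAD//4A/AQAAD4AfAAD//8ADB4AAD4APgAAf/8AA/+AADzAHwAAH/8AB//gAHzwD4AMD/8AB//4Mfx4D4AcB/8AB/////48B4A8A/+AB/////4cAwB8AP+Af/////8OAAD8AD8Af///5/8OAAH8AB8Af///wD+HAAf8AA8Af///wB+HAB/8AB4Afj//4A/H///8AH4Afgf/+AfD///8AP+A/AH+H/Pj///8AP+A/AD8Afv////8AP+A/AB8AP/////8AH+AfAB8AP/////8AH8APAA4AP/////8AH8AHgAwAH/////8AH8AHgAAAH/////8AP4ADwAAAH/////8AP4ADwAAAH/////8AP4ABgPgAH/////8Af4AAH/gAH/////8Af8AAf/xwD/////8AP8AA///wB//////gP8AD///wAf/////gH+D////gAP////DAD+D////gAH////8AB/D////AAD////8AA/B////AAB//+P8AA/B///+APAf/8H8AAfA///8APAB8AH8AAOAP//8AHgAAAPgPgGAH//4ADgAAB/B/wAAD//wADwAADwD/wAAB//wAB4AAPwD/4AAA//gAB4AA98D/4AAA//AAn4AP88D/8YAA/+AH/4AP8+D//8AAf+Af/4AP8eD//+AAf85//4D/8eD//+AAf57//4H/8GB//+AAf7///4H/8AA/f+AAf3/+Y4B/8AAPP/AAPn/wA8AH8AAGP/AAPHAAA8AD+IAAH/gAOHgAAcAD+8AAD/gABzwAAEAB/+AAD/wADz4AAEAB//AAB/wAHj8eAAAB//AAA/wAPn9/AAAB//gHwf4A/j//AOAB//gPwf4B/B7/AeAB/3gHgP4H/A5+A/AB/3gDgH4P/AZ8A/AB/3wAAD8f+AB8AfAA/zwAQD//+AA+APAA/z4AAB//8AA+AHAA/z4AAB//8AAfACAAfz4AAA//8AAPAAAAPz4AAA//8AAHAAAAPx4AAA//+AHAAAAAHxwAAA//+ADgAAAAD5gAAAf/+AAgAAAAA5gAAAf/+AAAAAAAAfgAAAf/+AAAAADAAHAAAAf++AACAAHAAAAAAYf+cAH/AAHwAAAAA4/8cAf/gAH4AAAAB4/8MA//gAD4ZAAABwP8AB//wAAx/gAABwf+AD//4AAD/gAAAA/+AD//8AAP/B8AAA/+cD//8AAf/H8AAA/8YD//4AA/AP8AAA/8YD//4AD+A/8AAA/4AD//4AH8B/8AAA/wAB//wAH4D/8AAA/wAB//wAAAf/8AAA/wAB//wAAD//8AAAf8AA//wAAP//8AAAf8AAf/gAA///8AABP4AAH/gAB/v/8AADn4AAD/gAB/v/8AAH/4AAB/AAB/n//AAH/wAAA/AAA/H//gAH/wAAAfAAAcD/jgAD/gAAAOAAAABnAAAB/gAAAOAAAAAHAAAAfAAAAMAIAAADA="/>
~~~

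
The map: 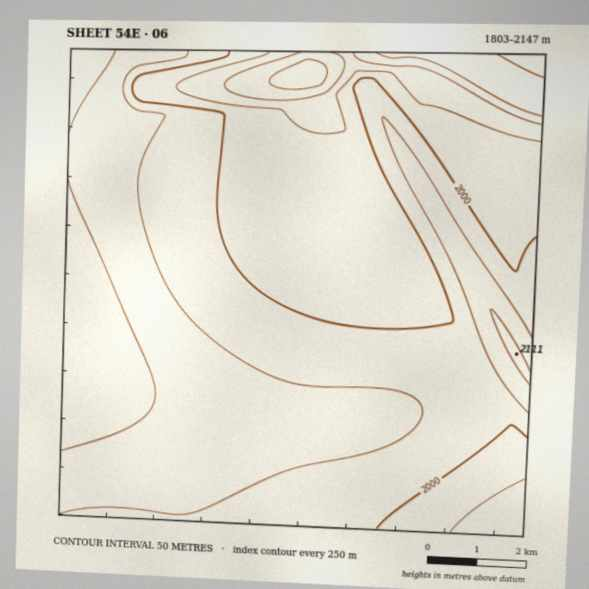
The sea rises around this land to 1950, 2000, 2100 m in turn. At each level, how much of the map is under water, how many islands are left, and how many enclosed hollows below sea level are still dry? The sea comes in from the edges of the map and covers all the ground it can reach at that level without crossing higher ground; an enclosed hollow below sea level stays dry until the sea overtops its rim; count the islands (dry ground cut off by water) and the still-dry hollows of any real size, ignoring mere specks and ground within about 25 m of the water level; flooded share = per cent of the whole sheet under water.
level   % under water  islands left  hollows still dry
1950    9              0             0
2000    35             0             0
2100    92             0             0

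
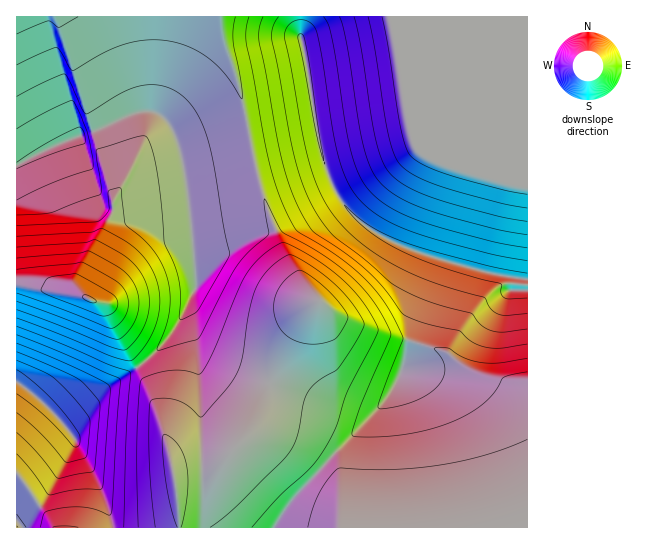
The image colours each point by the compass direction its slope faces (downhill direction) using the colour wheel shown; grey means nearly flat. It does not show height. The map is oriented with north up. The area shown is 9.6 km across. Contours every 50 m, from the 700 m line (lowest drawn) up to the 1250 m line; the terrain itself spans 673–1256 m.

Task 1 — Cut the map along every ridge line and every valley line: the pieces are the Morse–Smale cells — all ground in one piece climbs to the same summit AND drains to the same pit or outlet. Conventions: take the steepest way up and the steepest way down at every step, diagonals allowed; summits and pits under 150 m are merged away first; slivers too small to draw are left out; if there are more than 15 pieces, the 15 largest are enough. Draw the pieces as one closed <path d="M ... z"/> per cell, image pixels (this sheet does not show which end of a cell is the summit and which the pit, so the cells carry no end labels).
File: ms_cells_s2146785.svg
<path d="M318 140l-65 15 10 42 18 50 22 38 16 16-12 12-22 34-28 70-6 13-8 9 18-3 24 8 24 16 24 20 6 6 2 9 1 33 185 0 1-237-9-1 2-11-27-4-67-19-25-9-32-18-22-19-11-15-9-20z"/><path d="M219 16l-203 1 0 266 63 12 26 9 8 22 25 41 29-26 8-11 21-43-5-73-7-45 69-15-13-64-16-47z"/><path d="M253 155l-69 14 7 45 5 73-21 43-26 29-12 8 12 20 8 22 11 36 6 30 9-3 28-1 6-3 31-34 9-17 28-70 22-34 12-12-16-16-22-38-18-50z"/><path d="M390 16l-89 1 0 25 6 20 13 85 8 28 9 20 11 15 17 15 37 22 76 24 49 9 1-94-15-2-50-13-26-10-21-12-8-27-9-65z"/><path d="M138 368l-31 19-44 35 12 16 2 9 10 14 13 26 13 41 228-1 0-32-2-9-41-34-31-15-14-1-10 4-26 28-6 3-28 1-9 3-6-30-11-36-8-22z"/><path d="M22 284l-6 1 0 242 95 1-2-15-9-26-13-26-10-14-2-9-12-16 74-56-24-40-8-22-26-9z"/><path d="M527 16l-136 1 17 105 7 24 4 6 18 9 26 10 50 13 15 1z"/><path d="M301 16l-81 1 1 16 19 57 12 63 2 2 65-16-12-77-6-20z"/>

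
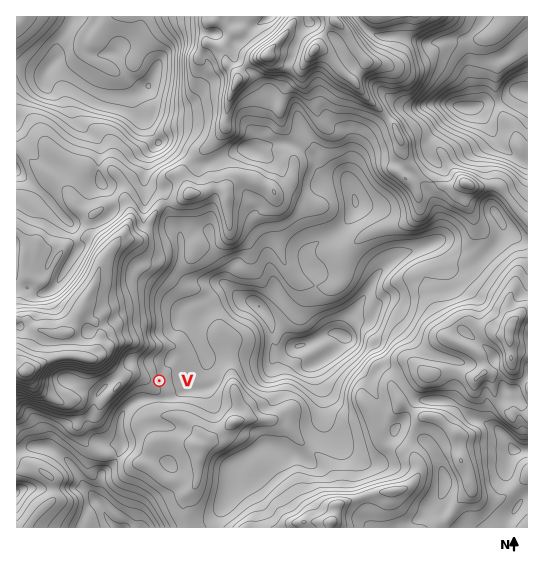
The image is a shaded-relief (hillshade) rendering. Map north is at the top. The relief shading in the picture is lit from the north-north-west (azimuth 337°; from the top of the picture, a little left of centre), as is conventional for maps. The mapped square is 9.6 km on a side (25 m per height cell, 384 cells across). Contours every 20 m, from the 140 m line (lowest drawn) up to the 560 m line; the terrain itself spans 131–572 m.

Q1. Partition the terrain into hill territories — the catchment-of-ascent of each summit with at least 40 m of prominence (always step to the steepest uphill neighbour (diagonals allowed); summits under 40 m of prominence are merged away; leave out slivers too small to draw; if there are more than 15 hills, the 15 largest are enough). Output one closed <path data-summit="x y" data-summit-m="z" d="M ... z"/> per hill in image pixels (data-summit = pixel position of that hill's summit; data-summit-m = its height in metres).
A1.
<path data-summit="26 371" data-summit-m="572" d="M141 16l-67 0-15 26-4 19-10 12-23-6-6 0 1 461 98 0-8-10-11-17 0-4 4-7 1-15 11-9 11-19-3-25 4-11 9-8 9-4 19 0 25-10 16-1 1-14 4-9-1-10 4 1 16-7 9 0 18 7 20 1 18-7-13 1-3-2-3-22-9-17-8-7-16-6-15-15 1-11-10-18-4-20-2-2-10 0-17 6-1 3-2-10-10-12-5-25-19-11-1-4 4-23 11-13-23-32-1-13 14-12 7-14 0-5-21-15-8-3-11 2 20-13 4-10z"/><path data-summit="314 50" data-summit-m="532" d="M355 16l-48 0 2 6-8 9-8 18-9 37-13 11-15-20-23-20 2-15 7-2 13-15 12-6 0-3-125 0-6 21-9 7-8 3 19 5 18 14 0 5-7 14-14 12 0 10 24 36 12 2 26 19 14-1 30-14 18 2 16-7 18 0 9 3 9 6 11 20 5 3 16 1 5 4 8 22-4 12-11 14-30 18-6 8 3 10 8 8-3 37 16 22 12 3 4-14 19-23 13-24 14-14 48-21 1-20-11-26 8-23 0-7-8-10-1-11 29-34 12 0 3-3-3-48-2-10-5-6-23 0-13 3-19-7-29-1-8-4z"/><path data-summit="331 522" data-summit-m="454" d="M345 336l-14 17-16 12 2 16 7 18-1 23-4 13-17 22-27-10-10-2-31 20-5 25-10 25-2 12 289 1 5-13 9-12 1-5-14-21 1-15 5-13-8-12-11-10-20-8-21-16-34-3-5-3-17-23-14-11-9-19-12-4-9 0z"/><path data-summit="199 446" data-summit-m="358" d="M339 333l-10 0-56 24-14 0-24-8-9 0-19 8-5 31-16 1-25 10-19 0-9 4-9 8-4 11 3 25-11 19-11 9-1 15-4 7 0 4 11 17 10 10 100 0 3-17 9-21 5-25 31-20 10 2 27 10 17-22 4-13 1-23-7-18-2-16 24-19 5-9z"/><path data-summit="510 329" data-summit-m="449" d="M503 227l-4 15-16 15-17 10-17 0-15-23-28 8-11 5-18 17-13 24-19 23-4 13 12 6 9 0 12 4 9 19 14 11 17 23 5 3 34 3 21 16 24 10 17 22 12 0 1-209-10-3z"/><path data-summit="190 194" data-summit-m="393" d="M166 143l-8 0-9 10-5 25 5 7 12 4 3 4 5 25 10 12 1 9 19-8 10 0 2 2 4 20 10 18-1 11 15 15 16 6 8 7 9 17 3 22 15 0 40-16-17-23 3-37-8-8-3-10 6-8 30-18 11-14 4-12-5-17-5-5-12 0-11 3-16 9-8 0-12-10-6-13-10-10-21-11-9 0-34 15-10 0z"/><path data-summit="466 183" data-summit-m="417" d="M463 107l-6 1-29 34 1 11 8 10 0 7-8 23 11 26-1 20-7 4 7 6 6 14 8 5 13-1 12-6 21-19 4-8 0-9-12-23 1-21-4-14 3-14 5-8 0-7-15-24-6-6z"/><path data-summit="267 55" data-summit-m="519" d="M306 16l-37 0-14 9-13 15-7 1-2 4 0 12 23 20 15 20 13-11 9-37 8-18 8-9z"/><path data-summit="374 17" data-summit-m="439" d="M485 16l-129 1 14 15 8 4 29 1 19 7 13-3 23 0 4 6-1-5 3-5 13-14z"/><path data-summit="23 17" data-summit-m="255" d="M73 16l-56 0-1 50 29 7 11-15 3-16 13-20z"/>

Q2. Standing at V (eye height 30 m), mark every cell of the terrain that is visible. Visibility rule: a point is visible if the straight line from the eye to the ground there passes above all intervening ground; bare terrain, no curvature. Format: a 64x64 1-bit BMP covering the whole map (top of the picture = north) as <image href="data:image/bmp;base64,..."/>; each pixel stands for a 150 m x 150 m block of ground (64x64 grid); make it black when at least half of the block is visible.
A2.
<image width="64" height="64" href="data:image/bmp;base64,Qk0+AgAAAAAAAD4AAAAoAAAAQAAAAEAAAAABAAEAAAAAAAACAAATCwAAEwsAAAIAAAAAAAAA////AAAAAAB8AAAAIgAAACwAAAA/AAAAPgAAAB8AAAAeAAAAD4AAAAwAAAAAAgAABAAAAAADgAAIAAAAAAHAAAAAAAAAAeAAAAMAAAABwQAAMQAAAAfDAABwjgAABIIAABD/gAAIBgAAGMfgAAhOAAA7j/AACHAAAB//+AAQMAAAH//wABEAAAAOf/AAIwAAAAf/4AAmIIAgB//gAD5wADAz/+AAP+AAEDn/4AA/wAQAH//wAB/AxAAP//AAH/+MAAEH8AAf/AwAAAfgAB/8HAAAh8AAP/48AAAPgAw//xwAAR+AH///DAAAv4A/n/OcAAH/AD+P8fwAAfwOf4fx/AAB/77ng+H8AAj//sPB4f4ADx/9w8Dj/gAPj/2D4H/eAAeO/8P//+cAAAx/4///4wAADGf////DAAAP5/8H54MAAA/j/w/nggAAH+OMD+cEAAAPw4APx4AAAAADAA/HgAAAAAAAD4EAAAAAAAAPAAAAAAAAAA4AAAAAAAAAH4AAAAAAAAB/gAAAAAAAAP8AAAAAACAAfwAAAAAAAAB+AAAAAAAAAPwAAAAAACAA+AAAAAAAIA/wAAAAAAA4H+AAAAAAABw/4AAAAAAAB//AAAAAAAAD/wAAAAAAAAefAAAAAAAAAA4AAAAAAAAAAAAAAAAAAAAAAAAAAAAAAAAAAAAAAAAAAAAAAA=="/>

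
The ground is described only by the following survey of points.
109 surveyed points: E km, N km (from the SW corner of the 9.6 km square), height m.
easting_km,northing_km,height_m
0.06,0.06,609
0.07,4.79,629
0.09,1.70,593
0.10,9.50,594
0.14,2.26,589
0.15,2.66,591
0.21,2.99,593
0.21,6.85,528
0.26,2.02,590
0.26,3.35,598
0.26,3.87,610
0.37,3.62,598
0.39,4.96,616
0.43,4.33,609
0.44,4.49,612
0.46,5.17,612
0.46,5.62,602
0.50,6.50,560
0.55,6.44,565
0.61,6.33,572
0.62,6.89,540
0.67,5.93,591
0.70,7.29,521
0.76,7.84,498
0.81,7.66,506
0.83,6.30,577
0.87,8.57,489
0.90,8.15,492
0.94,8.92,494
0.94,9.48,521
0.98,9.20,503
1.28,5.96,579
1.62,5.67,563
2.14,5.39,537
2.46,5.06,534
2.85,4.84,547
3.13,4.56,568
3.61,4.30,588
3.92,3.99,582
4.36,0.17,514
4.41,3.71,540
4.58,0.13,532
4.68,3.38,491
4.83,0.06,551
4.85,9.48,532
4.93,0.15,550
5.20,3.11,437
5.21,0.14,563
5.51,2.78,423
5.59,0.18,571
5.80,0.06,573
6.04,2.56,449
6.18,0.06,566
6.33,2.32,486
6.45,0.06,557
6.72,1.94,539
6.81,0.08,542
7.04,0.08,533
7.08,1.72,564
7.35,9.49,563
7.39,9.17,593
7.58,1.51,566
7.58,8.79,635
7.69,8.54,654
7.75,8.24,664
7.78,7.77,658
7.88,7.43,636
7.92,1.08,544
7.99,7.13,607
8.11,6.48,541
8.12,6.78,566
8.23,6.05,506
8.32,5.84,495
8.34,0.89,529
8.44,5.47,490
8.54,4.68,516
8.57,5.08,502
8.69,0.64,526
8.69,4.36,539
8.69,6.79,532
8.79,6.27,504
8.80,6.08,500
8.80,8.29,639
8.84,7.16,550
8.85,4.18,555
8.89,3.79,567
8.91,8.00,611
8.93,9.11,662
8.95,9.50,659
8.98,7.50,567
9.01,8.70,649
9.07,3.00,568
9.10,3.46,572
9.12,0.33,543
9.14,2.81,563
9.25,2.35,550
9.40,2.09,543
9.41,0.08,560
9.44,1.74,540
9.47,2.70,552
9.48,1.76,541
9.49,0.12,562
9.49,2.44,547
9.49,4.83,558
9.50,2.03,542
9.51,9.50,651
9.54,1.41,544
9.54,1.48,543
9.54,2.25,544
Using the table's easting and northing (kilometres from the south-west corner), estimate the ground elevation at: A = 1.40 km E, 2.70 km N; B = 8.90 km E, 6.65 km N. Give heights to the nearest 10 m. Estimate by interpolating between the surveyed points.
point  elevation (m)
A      590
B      520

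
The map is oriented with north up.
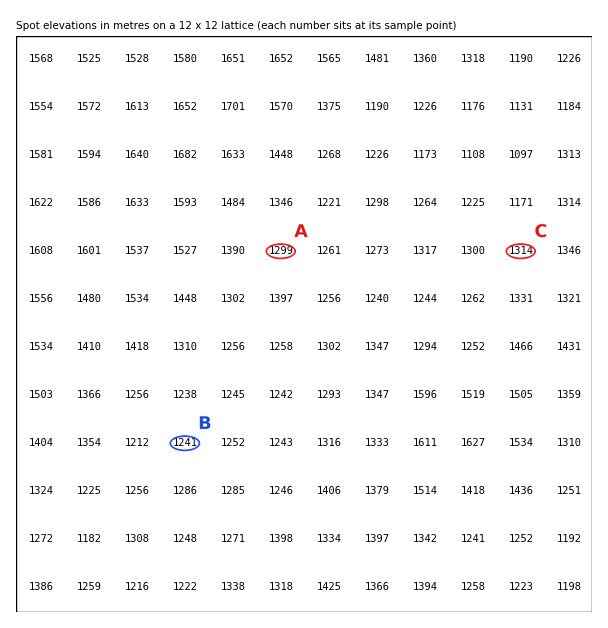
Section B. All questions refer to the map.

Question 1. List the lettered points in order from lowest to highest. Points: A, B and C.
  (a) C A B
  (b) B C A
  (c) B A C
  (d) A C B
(c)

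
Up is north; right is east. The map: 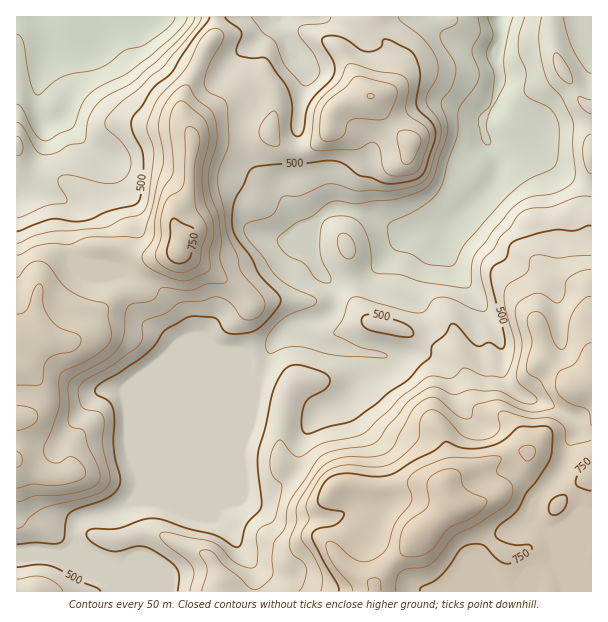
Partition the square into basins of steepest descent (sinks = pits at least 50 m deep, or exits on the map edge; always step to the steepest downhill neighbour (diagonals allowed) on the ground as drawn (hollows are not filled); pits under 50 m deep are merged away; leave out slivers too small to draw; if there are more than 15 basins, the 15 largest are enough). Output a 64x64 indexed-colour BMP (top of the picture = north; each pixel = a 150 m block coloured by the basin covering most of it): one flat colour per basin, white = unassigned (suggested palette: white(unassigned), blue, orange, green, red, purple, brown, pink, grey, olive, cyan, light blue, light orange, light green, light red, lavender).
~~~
<image width="64" height="64" href="data:image/bmp;base64,Qk12CAAAAAAAAHYAAAAoAAAAQAAAAEAAAAABAAQAAAAAAAAIAAATCwAAEwsAABAAAAAAAAAA////ALR3HwAOf/8ALKAsACgn1gC9Z5QAS1aMAMJ34wB/f38AIr28AM++FwDox64AeLv/AIrfmACWmP8A1bDFABERERERERERERERERERERERERERERERERERERERERERERERERERERERERERERERERERERERERERERERERERERERERERERERERERERERERERERERERERERERERERERERERERERERERERERERERERERERERERERERERERERERERERERERERERERERERERERERERERERERERERERERERERERERERERERERERERERERERERERERERERERERERERERERERERERERERERERERERERERERERERERERERERERERERERERERERERERERERERERERERERERERERERERERERERERERERERERERERERERERERERERERERERERERERERERERERERERERERERERERERERERERERERERERERERERERERERERERERERERERERERERERERERERERERERERERERERERERERERERERERERERERERERERERERERERERERERERERERERERERERERERERERERERERERERERERERERERERERERERERERERERERERERERERERERERERERERERERERERERERERERERERERERERERERERERERERERERERERERERERERERERERERERERERERERERERERERERERERERERERERERERERERERERERERERERERERERERERERERERERERERERERERERERERERERERERERERERERERERERERERERERERERERERERERERERERERERERERERERERERERERERERERERERERERERERERERERERERERERERERERERERERERERERERERERERERERERERERERERERERERERERERERERERERERERERERERERERERERERERERERERERERERERERERERERERERERERERERERERERERERERERERERERERERERERERERERERERERERERERERERERERERERERERERERERERERERERERERERERERERERERERERERERERERERERERERERERERERERERERERERERERERERERERERERERERERERERERERERERERERERERERERERERERERERERERERERERERERERERERERERERERERERERERERERERERERERERERERERERIiEREREREREREREREREREREREREREREREREREREREREiIRERERERERERERERERERERERERERERERERERERERESIRERERERERERERERERERERERERERERERERERERERERIhEREREREREREREREREREREREREREREREREREREREREiERERERERERERERERERERERERERERERERERERERERESIRERERERERERERERERERERERERERERERERERERERERIiEREREREREREREREREREREREREREREREREREREREREiIRERERERERERERERERERERERERERERERERERERERESIiERERERERERERERERERERERERERERERERERERERERIiIhERERESIhEREREREREREREREREREREREREREREREiIiIiIiIiIiIRERERERERERERERERERERERERERERESIiIiIiIiIiIhERERERERERERERERERERERERERERERIiIiIiIiIiIiEREREREREREREREREREREREREREREREiIiIiIiIiIiIRERERERERERERERERERERERERERERESIiIiIiIiIiIhERERERERERERERERERERERERERERERIiIiIiIiIiIiIREREREREREREREREREREREREREREREiIiIiIiIiIiIhERERERERERERERERERERERERERERESIiIiIiIiIiIiERERERERERERERERERERERERERERERIiIiIiIiIiIiIREREREREREREREREREREREREREREREiIiIiIiIiIiIhERERERERERERERERERERERERERERESIiIiIiIiIiIiERERERERERERERERERERERERERERERIiIiIiIiIiIiIhERERETMzEREREREREREREREREREREiIiIiIiIiIiIiERERERMzMxERERERERERERERERERESIiIiIiIiIiIiMRERERMzMzMRERERERERERERERERERIiIiIiIiIiIiIzERERETMzMxEREREREREREREREREREiIiIiIiIiIiIjMxERERMzMzERERERERERERERERERESIiIiIiIiIiIiMzMREREzMzMzERERERERERERERERERIiIiIiIiIiIiIzMzMREzMzMzMzMxEREREREREREREREiIiIiIiIiIiIjMzMzMzMzMzMzMzERERERERERERERESIiIiIiIiIiIiIzMzMzMzMzMzMzMRERERERERERERERIiIiIiIiIiIiIjMzMzMzMzMzMzMxEREREREREREREREiIiIiIiIiIiIiIzMzMzMzMzMzMzERERERERERERERESIiIiIiIiIiIiIjMzMzMzMzMzMzMRERERERERERERERIiIiIiIiIiIiIiIzMzMzMzMzMzMxEREREREREREREREiIiIiIiIiIiIiIjMzMzMzMzMzMxERERERERERERERESIiIiIiIiIiIiIiMzMzMzMzMzMxERERERERERERERER"/>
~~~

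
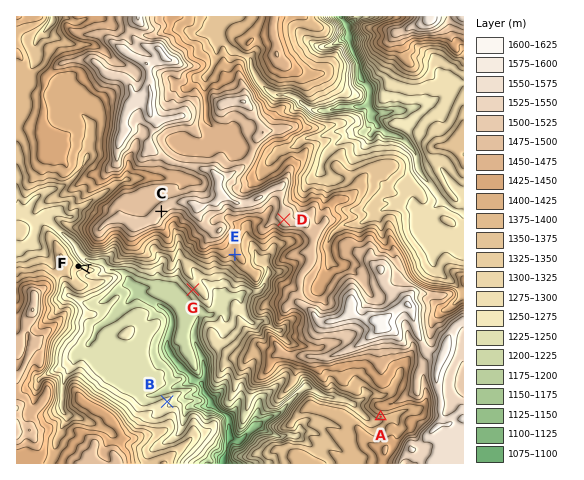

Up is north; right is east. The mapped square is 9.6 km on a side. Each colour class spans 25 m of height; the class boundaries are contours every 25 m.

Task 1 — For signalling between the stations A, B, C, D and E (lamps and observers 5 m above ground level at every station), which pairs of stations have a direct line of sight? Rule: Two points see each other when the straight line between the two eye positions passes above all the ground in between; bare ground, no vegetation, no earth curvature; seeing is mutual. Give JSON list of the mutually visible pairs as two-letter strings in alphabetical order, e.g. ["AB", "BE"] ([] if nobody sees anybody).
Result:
["BC", "BD", "BE", "DE"]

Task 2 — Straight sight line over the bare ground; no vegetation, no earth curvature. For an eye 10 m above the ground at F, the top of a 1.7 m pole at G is in view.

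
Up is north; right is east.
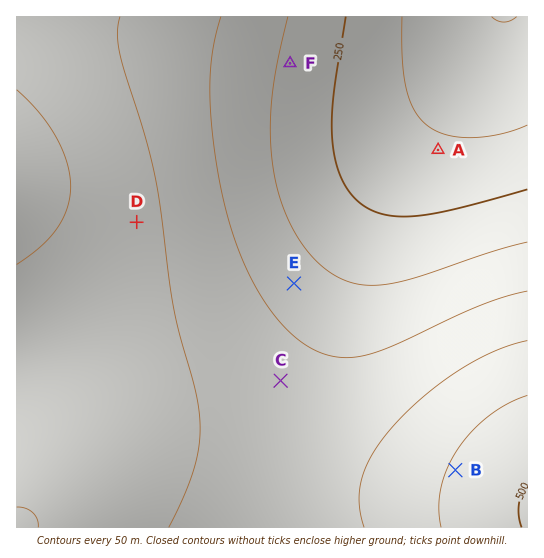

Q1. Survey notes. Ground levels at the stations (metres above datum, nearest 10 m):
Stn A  210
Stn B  460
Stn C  370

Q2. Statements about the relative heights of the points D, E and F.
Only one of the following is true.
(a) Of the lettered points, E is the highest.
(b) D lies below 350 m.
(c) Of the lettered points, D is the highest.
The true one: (c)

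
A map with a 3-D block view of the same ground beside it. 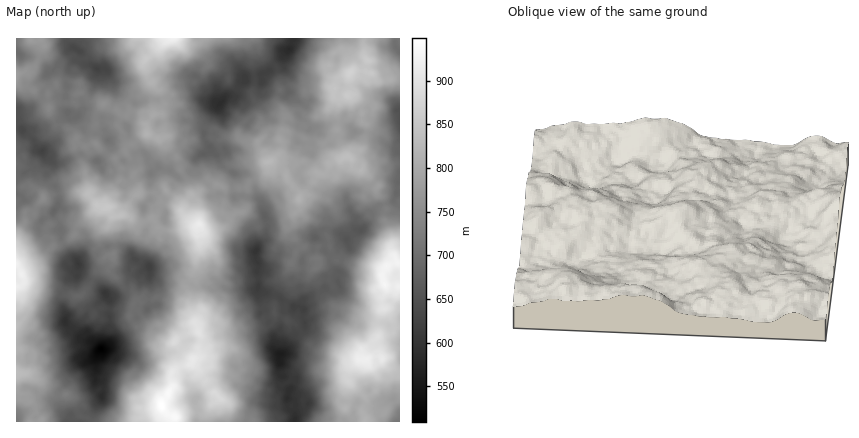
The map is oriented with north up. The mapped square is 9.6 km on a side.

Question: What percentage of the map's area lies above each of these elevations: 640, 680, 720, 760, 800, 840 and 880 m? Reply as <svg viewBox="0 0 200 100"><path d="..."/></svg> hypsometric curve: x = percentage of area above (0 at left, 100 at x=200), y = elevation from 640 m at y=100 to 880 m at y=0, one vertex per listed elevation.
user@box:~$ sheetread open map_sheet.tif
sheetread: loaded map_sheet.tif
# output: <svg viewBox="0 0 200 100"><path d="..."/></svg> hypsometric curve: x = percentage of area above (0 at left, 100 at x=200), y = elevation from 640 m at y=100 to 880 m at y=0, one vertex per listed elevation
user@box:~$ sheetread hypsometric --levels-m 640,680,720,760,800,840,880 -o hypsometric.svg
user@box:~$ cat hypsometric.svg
<svg viewBox="0 0 200 100"><path d="M179 100l-26-17-35-16-39-17-34-17-21-16-14-17"/></svg>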